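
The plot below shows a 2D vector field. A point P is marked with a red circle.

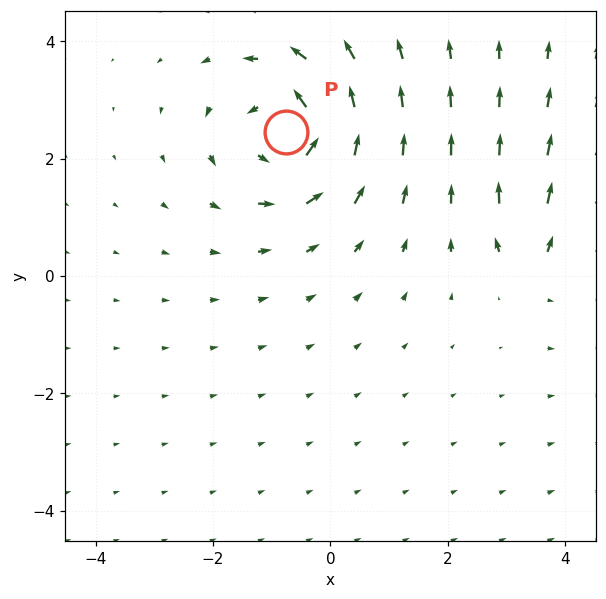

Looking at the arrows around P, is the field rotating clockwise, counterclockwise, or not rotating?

counterclockwise

Near P at (-0.8, 2.4) the arrows circulate counterclockwise. The curl (z-component) there is about +6; positive curl means counterclockwise rotation.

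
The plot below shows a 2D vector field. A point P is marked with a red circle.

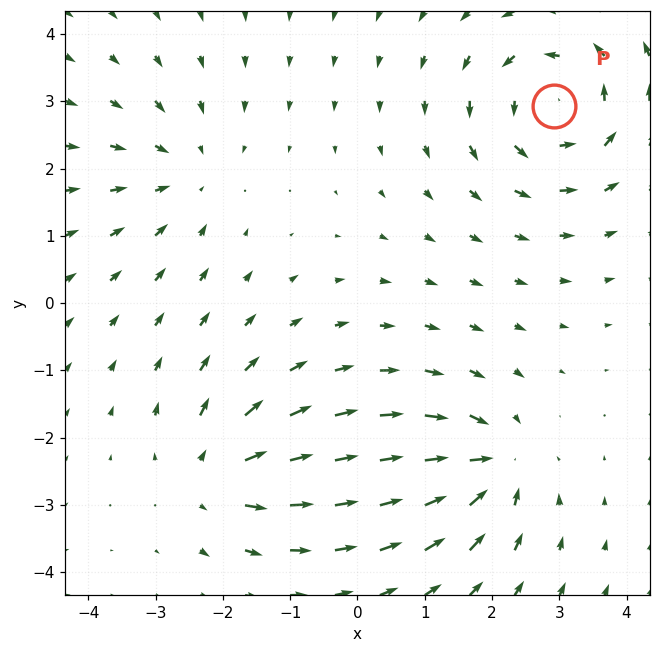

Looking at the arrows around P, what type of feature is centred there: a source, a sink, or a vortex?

vortex

At P (2.9, 2.9) the arrows circulate counterclockwise. Divergence ≈0, curl about +4 — near-zero divergence with nonzero curl is a vortex.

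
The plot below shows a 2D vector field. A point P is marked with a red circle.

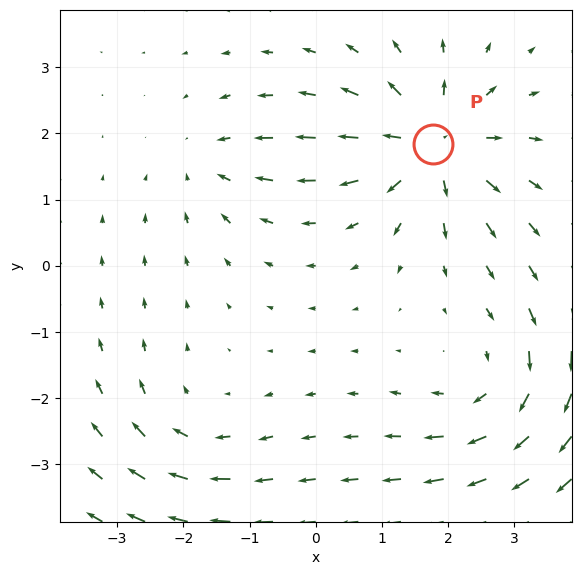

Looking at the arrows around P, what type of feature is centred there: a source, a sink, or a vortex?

At P (1.8, 1.8) the arrows spread outward. Divergence about +6, curl ≈0 — positive divergence with near-zero curl is a source.

source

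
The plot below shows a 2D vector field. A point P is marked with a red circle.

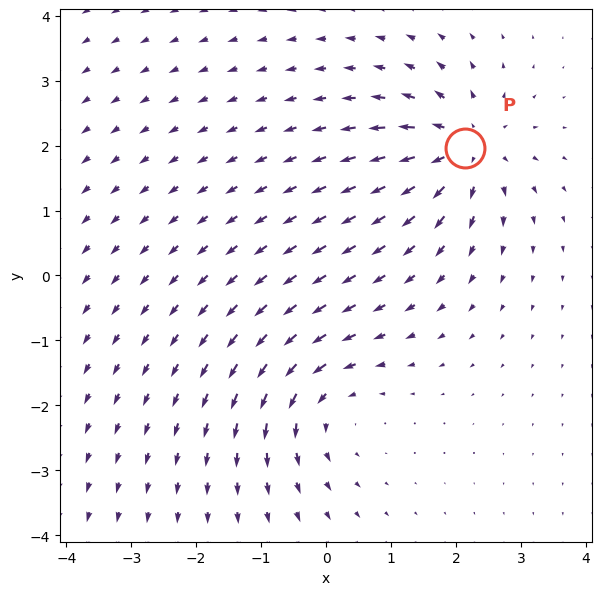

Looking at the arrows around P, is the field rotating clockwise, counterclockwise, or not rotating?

not rotating

Near P at (2.1, 2.0) the arrows show no circulation. The curl there is ≈0.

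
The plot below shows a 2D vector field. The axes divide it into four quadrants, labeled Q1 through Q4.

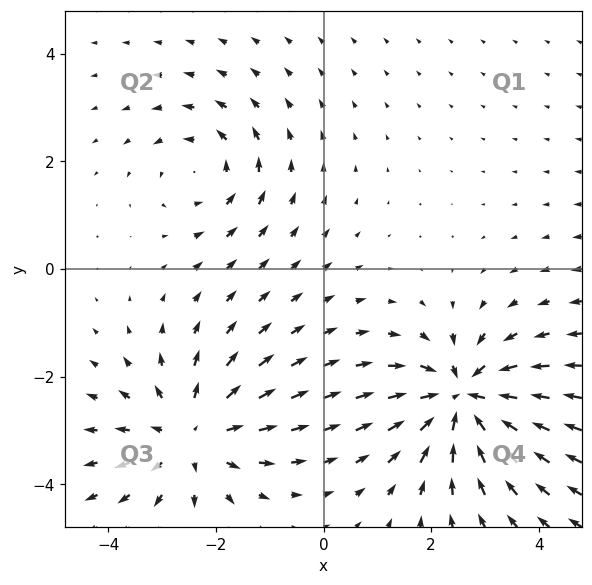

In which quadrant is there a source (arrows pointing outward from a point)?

Q3

The source sits at approximately (-2.4, -3.1), which lies in quadrant Q3. The divergence there is about +4, positive as expected for a source.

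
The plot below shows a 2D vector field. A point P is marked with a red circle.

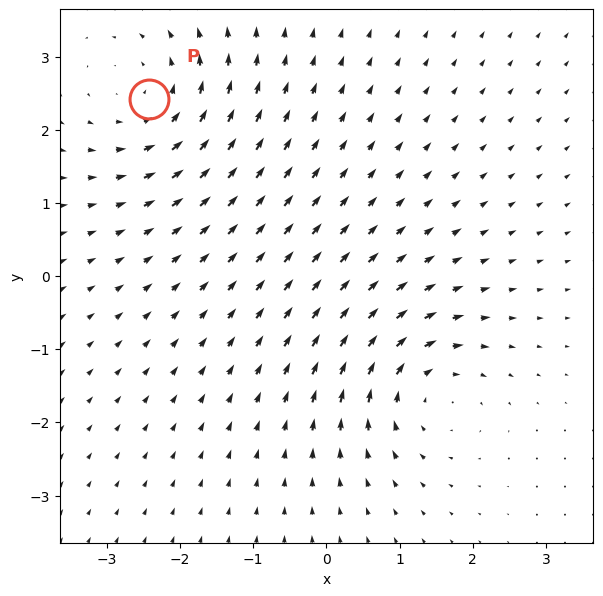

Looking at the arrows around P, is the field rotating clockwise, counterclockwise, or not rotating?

Near P at (-2.4, 2.4) the arrows circulate counterclockwise. The curl (z-component) there is about +4; positive curl means counterclockwise rotation.

counterclockwise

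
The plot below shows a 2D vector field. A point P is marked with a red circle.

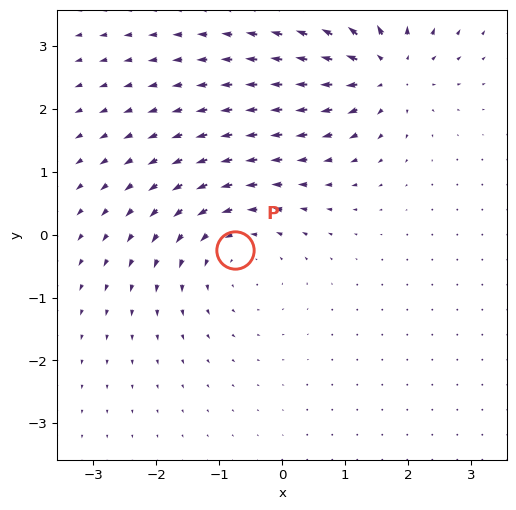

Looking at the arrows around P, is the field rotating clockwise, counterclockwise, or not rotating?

Near P at (-0.7, -0.3) the arrows circulate counterclockwise. The curl (z-component) there is about +3; positive curl means counterclockwise rotation.

counterclockwise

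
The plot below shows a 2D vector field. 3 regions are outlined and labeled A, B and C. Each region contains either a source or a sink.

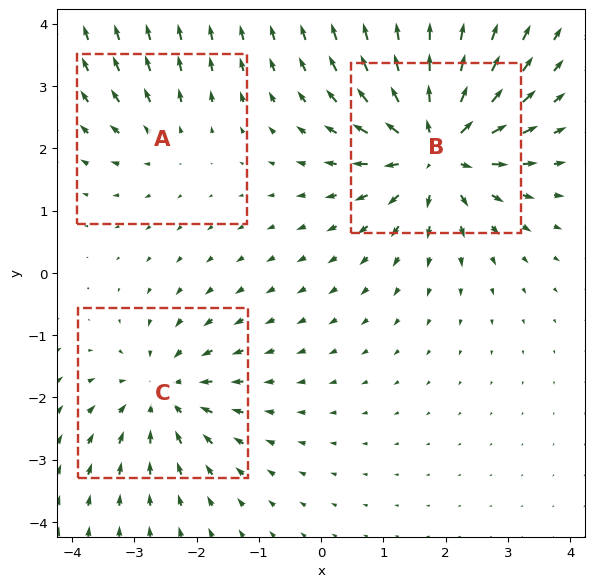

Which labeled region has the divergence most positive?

Divergence at each region's feature centre — A: about +2, B: about +6, C: about -3. Region B is most positive.

B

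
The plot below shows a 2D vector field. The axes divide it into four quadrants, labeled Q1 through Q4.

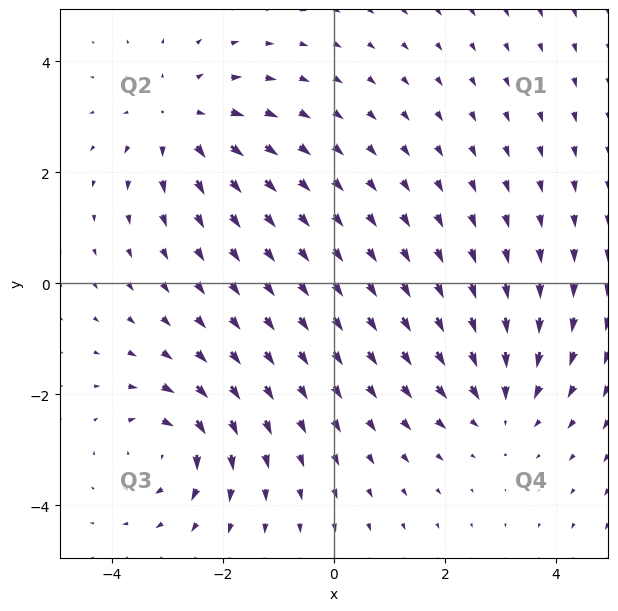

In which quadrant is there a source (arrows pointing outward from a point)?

The source sits at approximately (-2.8, 3.0), which lies in quadrant Q2. The divergence there is about +3, positive as expected for a source.

Q2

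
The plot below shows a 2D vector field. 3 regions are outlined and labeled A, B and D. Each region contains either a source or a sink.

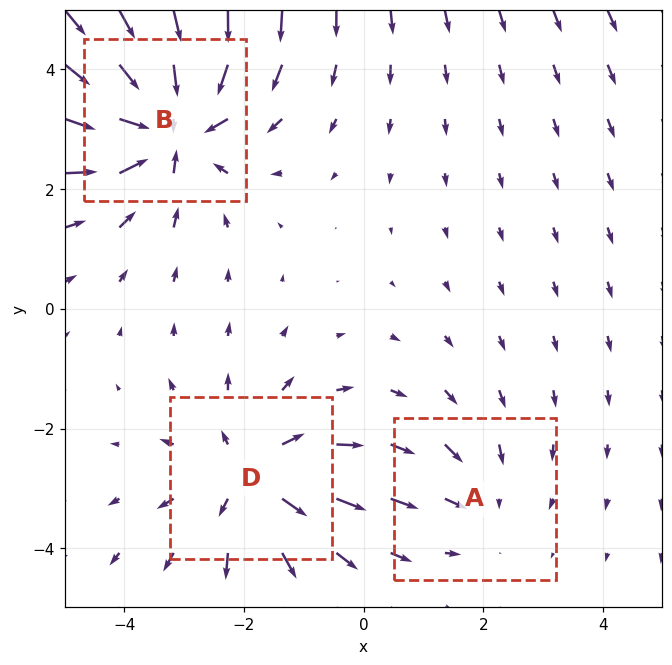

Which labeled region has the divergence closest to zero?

Divergence at each region's feature centre — A: about -2, B: about -5, D: about +3. Region A is closest to zero.

A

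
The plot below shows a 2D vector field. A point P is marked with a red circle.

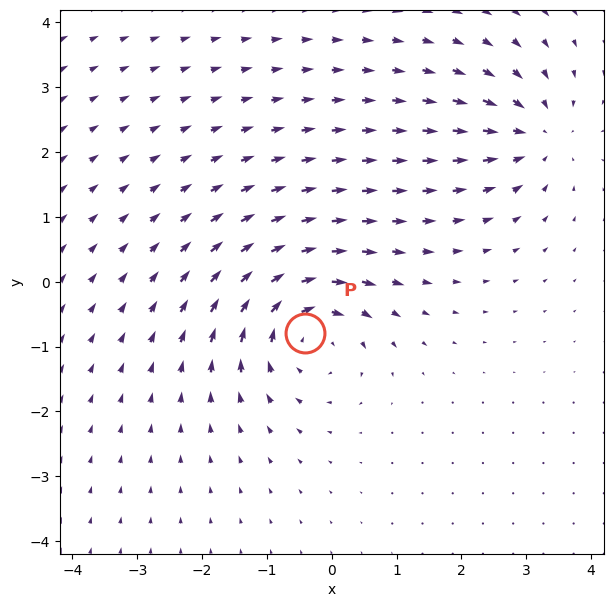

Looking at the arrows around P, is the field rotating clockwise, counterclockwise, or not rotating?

clockwise

Near P at (-0.4, -0.8) the arrows circulate clockwise. The curl (z-component) there is about -5; negative curl means clockwise rotation.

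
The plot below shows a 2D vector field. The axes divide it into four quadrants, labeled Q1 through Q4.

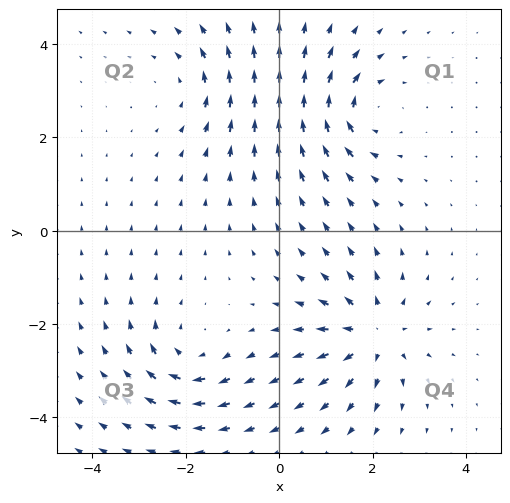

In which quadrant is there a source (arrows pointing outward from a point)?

The source sits at approximately (2.0, -2.2), which lies in quadrant Q4. The divergence there is about +5, positive as expected for a source.

Q4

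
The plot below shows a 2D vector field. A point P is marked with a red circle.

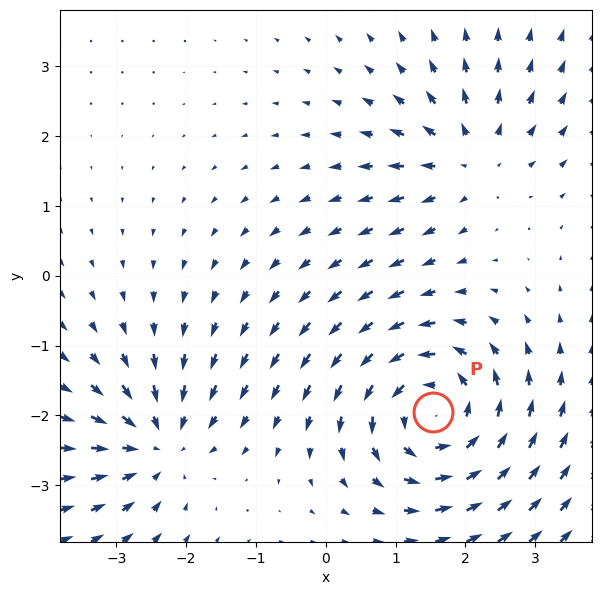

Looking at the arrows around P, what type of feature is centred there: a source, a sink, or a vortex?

vortex

At P (1.5, -2.0) the arrows circulate counterclockwise. Divergence ≈0, curl about +5 — near-zero divergence with nonzero curl is a vortex.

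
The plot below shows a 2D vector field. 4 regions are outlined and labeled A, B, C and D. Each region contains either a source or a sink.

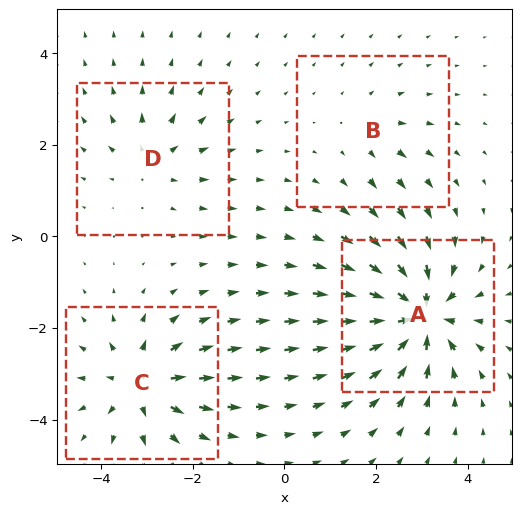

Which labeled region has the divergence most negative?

Divergence at each region's feature centre — A: about -9, B: about +2, C: about +6, D: about +4. Region A is most negative.

A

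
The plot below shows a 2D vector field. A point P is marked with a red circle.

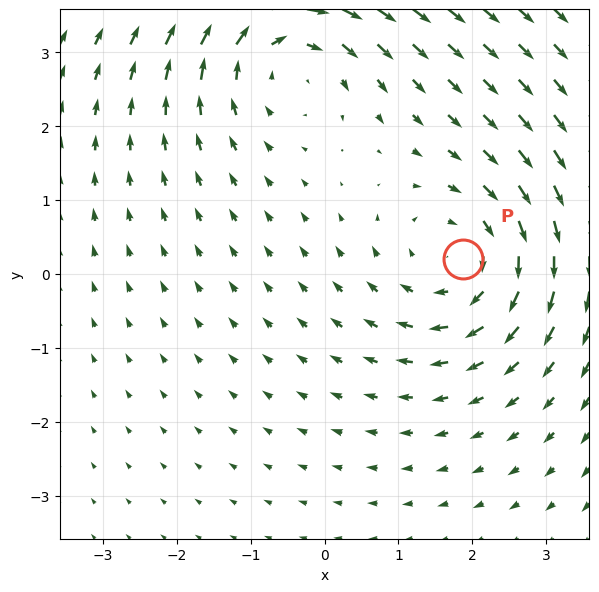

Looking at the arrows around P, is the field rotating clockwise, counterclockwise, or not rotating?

clockwise

Near P at (1.9, 0.2) the arrows circulate clockwise. The curl (z-component) there is about -3; negative curl means clockwise rotation.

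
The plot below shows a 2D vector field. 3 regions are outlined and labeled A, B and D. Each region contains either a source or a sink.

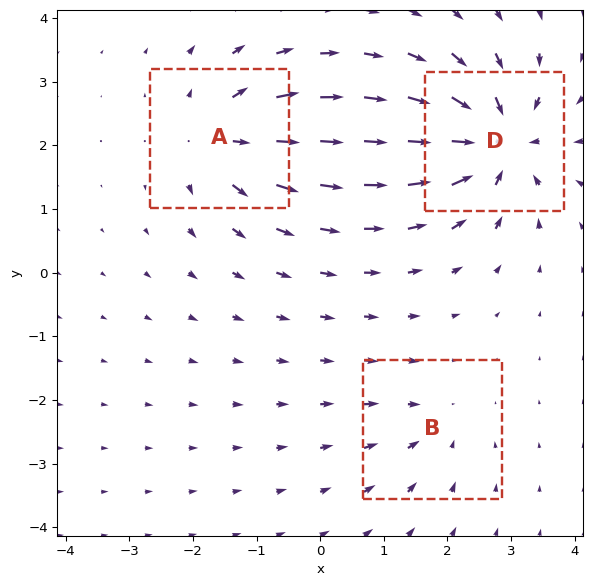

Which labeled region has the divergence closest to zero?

Divergence at each region's feature centre — A: about +4, B: about -2, D: about -6. Region B is closest to zero.

B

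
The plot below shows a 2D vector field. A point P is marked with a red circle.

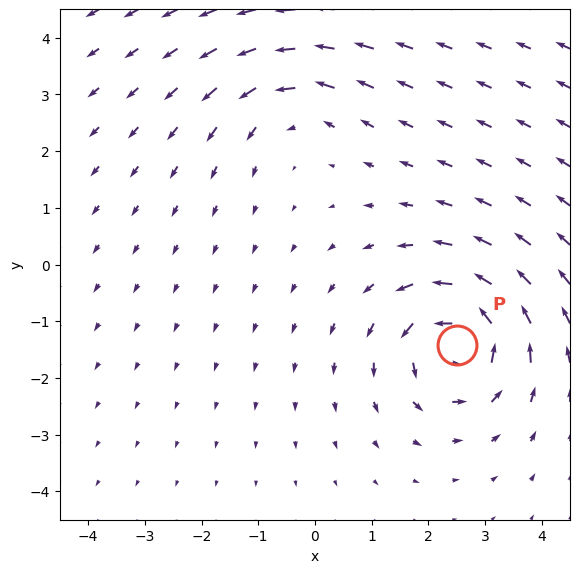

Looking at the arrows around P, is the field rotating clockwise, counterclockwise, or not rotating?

Near P at (2.5, -1.4) the arrows circulate counterclockwise. The curl (z-component) there is about +5; positive curl means counterclockwise rotation.

counterclockwise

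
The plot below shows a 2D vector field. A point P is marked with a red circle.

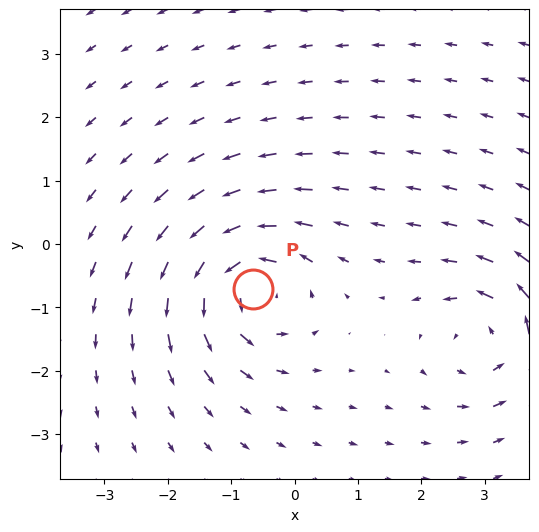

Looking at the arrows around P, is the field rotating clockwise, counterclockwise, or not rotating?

counterclockwise

Near P at (-0.7, -0.7) the arrows circulate counterclockwise. The curl (z-component) there is about +6; positive curl means counterclockwise rotation.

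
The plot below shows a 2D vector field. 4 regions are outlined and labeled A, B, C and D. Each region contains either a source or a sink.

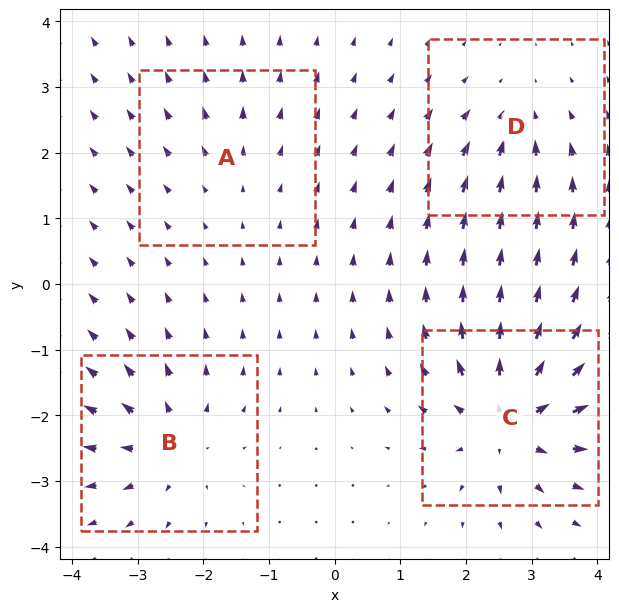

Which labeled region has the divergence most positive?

C

Divergence at each region's feature centre — A: about +2, B: about +5, C: about +8, D: about -4. Region C is most positive.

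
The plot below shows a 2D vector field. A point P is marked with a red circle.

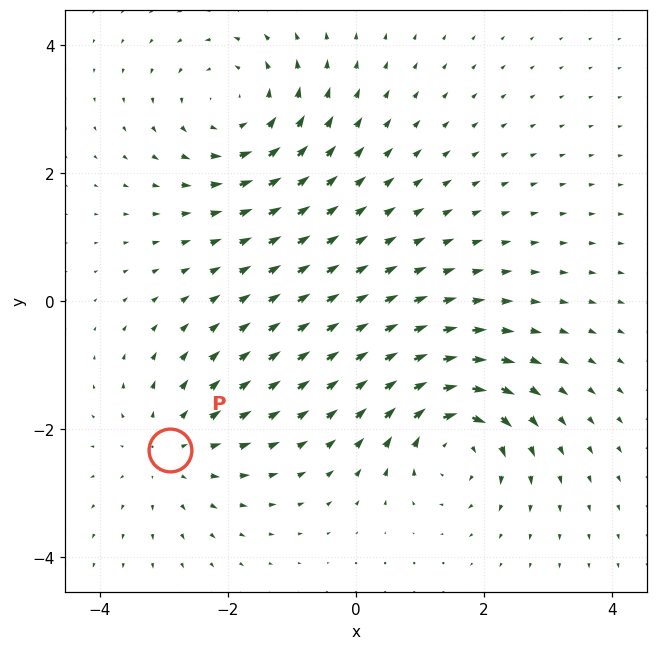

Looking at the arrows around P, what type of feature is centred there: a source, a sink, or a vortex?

source

At P (-2.9, -2.3) the arrows spread outward. Divergence about +3, curl ≈0 — positive divergence with near-zero curl is a source.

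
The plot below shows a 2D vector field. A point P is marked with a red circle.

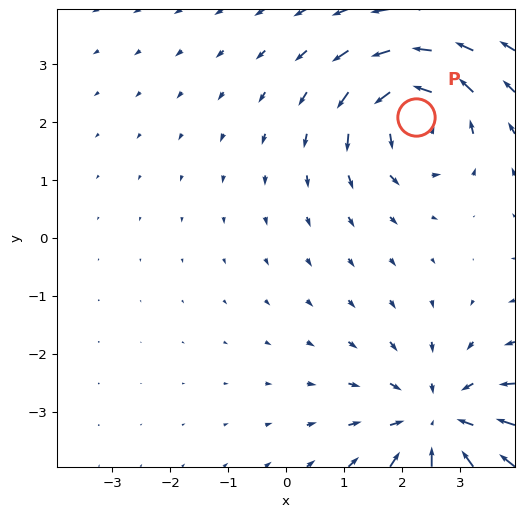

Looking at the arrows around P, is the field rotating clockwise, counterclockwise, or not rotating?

Near P at (2.2, 2.1) the arrows circulate counterclockwise. The curl (z-component) there is about +6; positive curl means counterclockwise rotation.

counterclockwise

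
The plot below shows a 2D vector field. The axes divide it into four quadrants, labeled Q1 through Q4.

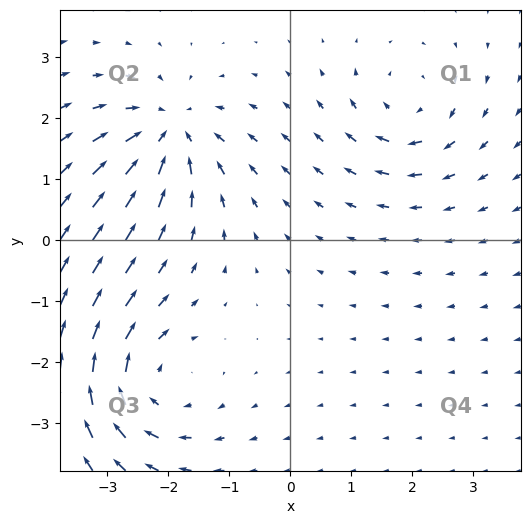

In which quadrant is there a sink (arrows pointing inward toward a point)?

The sink sits at approximately (-2.0, 1.8), which lies in quadrant Q2. The divergence there is about -5, negative as expected for a sink.

Q2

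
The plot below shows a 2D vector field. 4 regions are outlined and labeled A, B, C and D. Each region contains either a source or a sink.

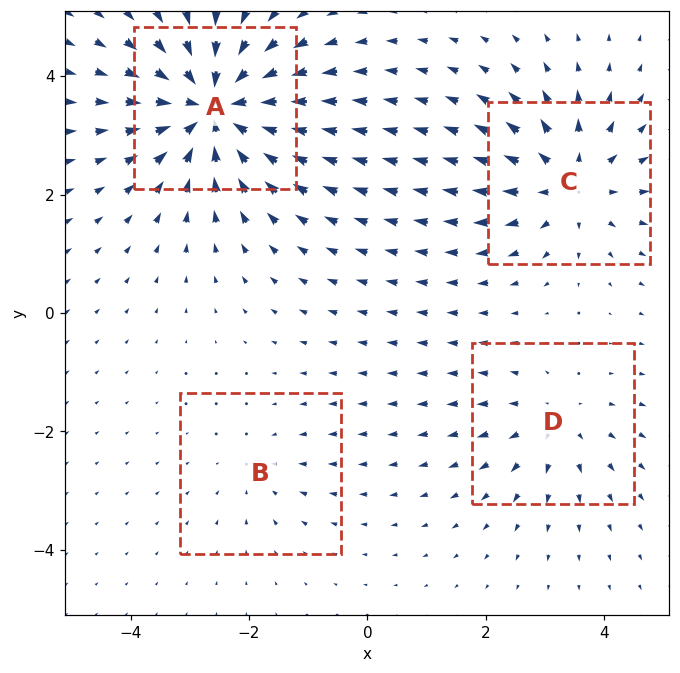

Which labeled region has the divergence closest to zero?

Divergence at each region's feature centre — A: about -8, B: about -2, C: about +5, D: about +3. Region B is closest to zero.

B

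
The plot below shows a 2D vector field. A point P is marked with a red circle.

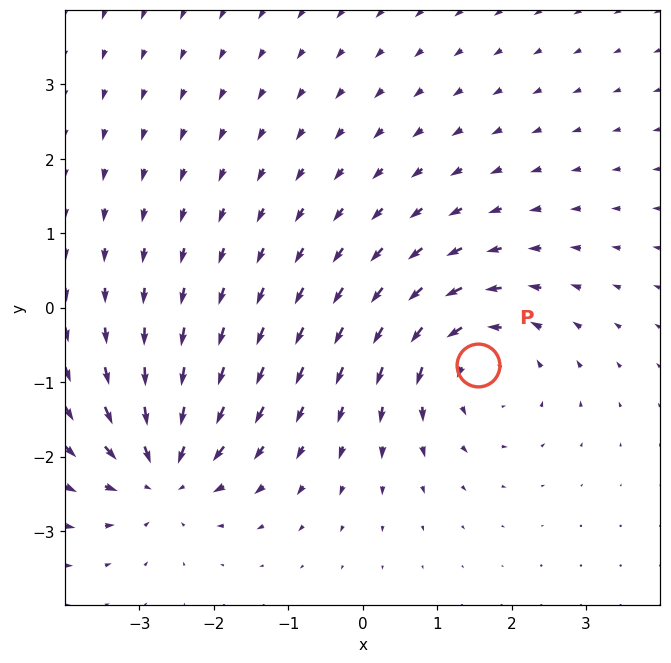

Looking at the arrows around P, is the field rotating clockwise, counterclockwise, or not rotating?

Near P at (1.5, -0.8) the arrows circulate counterclockwise. The curl (z-component) there is about +4; positive curl means counterclockwise rotation.

counterclockwise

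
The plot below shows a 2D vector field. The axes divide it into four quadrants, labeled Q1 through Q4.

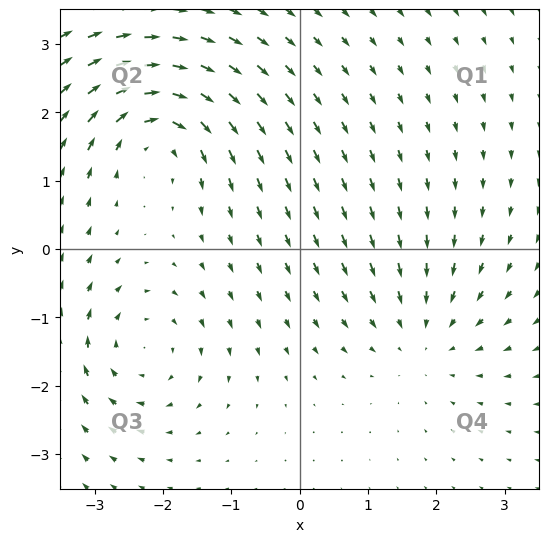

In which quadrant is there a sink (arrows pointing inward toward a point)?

Q4

The sink sits at approximately (1.8, -1.3), which lies in quadrant Q4. The divergence there is about -3, negative as expected for a sink.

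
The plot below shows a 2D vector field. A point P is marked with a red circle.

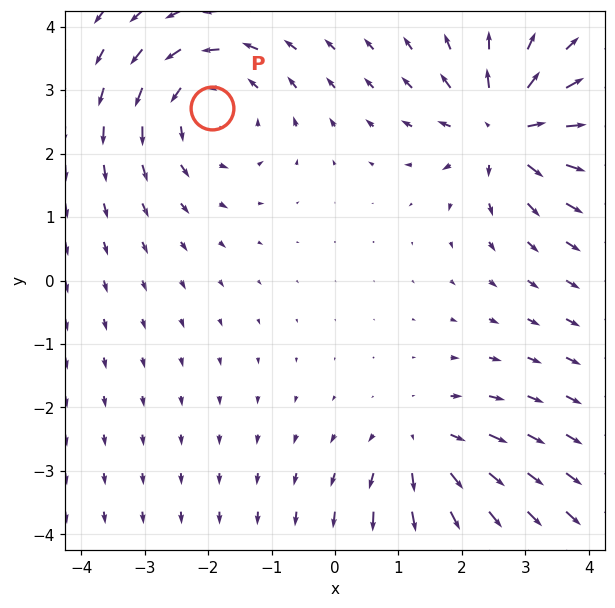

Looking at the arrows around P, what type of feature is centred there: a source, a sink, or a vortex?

At P (-1.9, 2.7) the arrows circulate counterclockwise. Divergence ≈0, curl about +4 — near-zero divergence with nonzero curl is a vortex.

vortex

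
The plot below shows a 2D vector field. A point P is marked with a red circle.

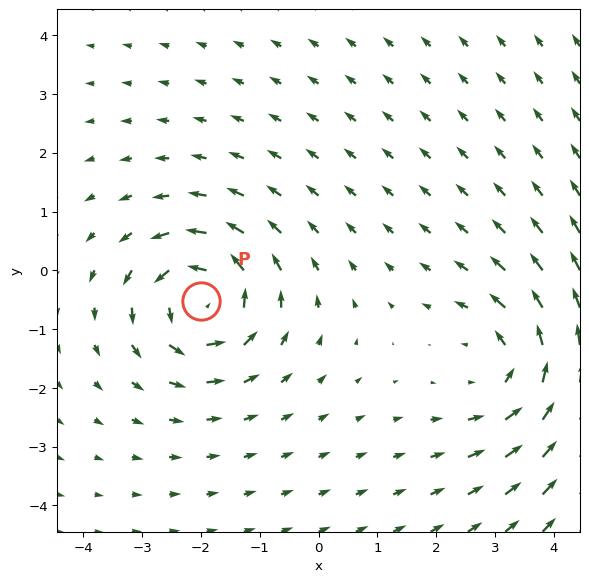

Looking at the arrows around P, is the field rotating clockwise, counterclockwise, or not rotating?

counterclockwise

Near P at (-2.0, -0.5) the arrows circulate counterclockwise. The curl (z-component) there is about +6; positive curl means counterclockwise rotation.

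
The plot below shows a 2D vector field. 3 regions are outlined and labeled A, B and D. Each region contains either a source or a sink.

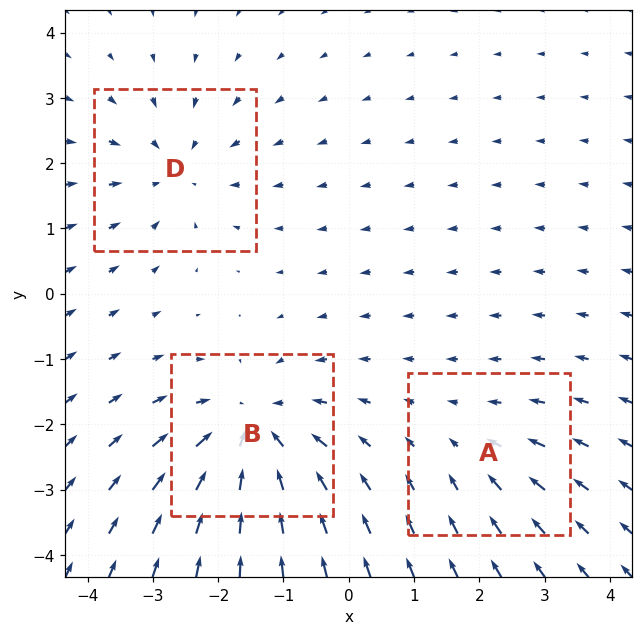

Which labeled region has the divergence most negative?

Divergence at each region's feature centre — A: about -2, B: about -5, D: about -3. Region B is most negative.

B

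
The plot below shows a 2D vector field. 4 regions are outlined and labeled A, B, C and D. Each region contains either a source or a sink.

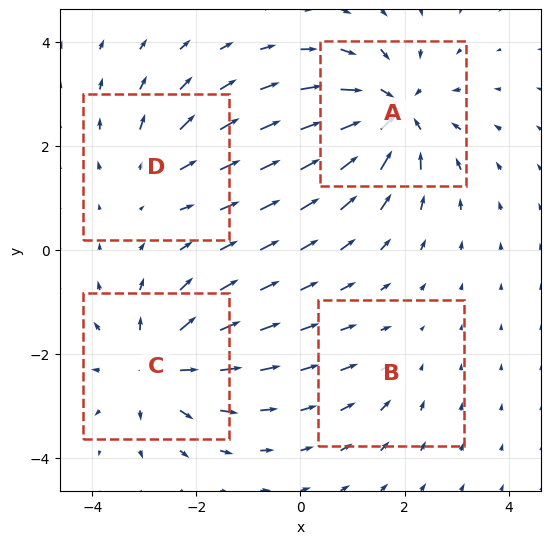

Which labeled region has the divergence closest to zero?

Divergence at each region's feature centre — A: about -7, B: about -2, C: about +5, D: about +3. Region B is closest to zero.

B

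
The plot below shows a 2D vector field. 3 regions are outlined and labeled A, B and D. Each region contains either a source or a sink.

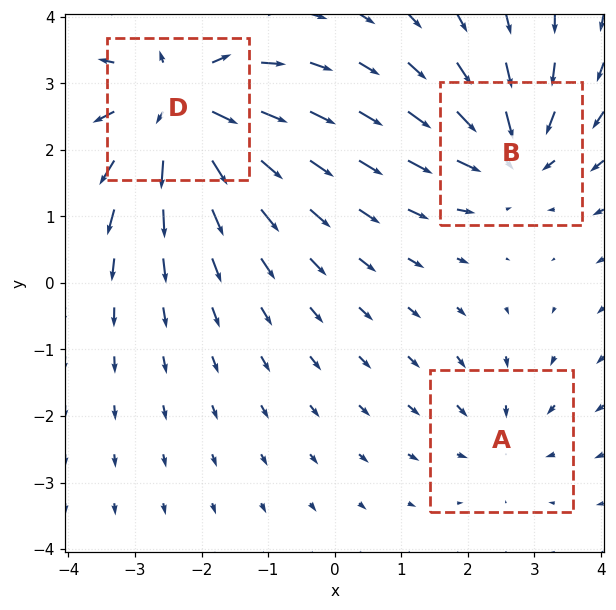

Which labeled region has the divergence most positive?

Divergence at each region's feature centre — A: about -2, B: about -4, D: about +5. Region D is most positive.

D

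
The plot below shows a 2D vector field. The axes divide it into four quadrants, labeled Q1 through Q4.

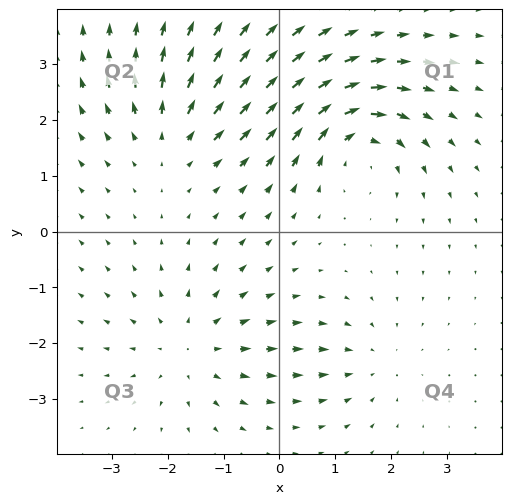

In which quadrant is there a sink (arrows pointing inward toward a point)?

Q4

The sink sits at approximately (1.7, -2.3), which lies in quadrant Q4. The divergence there is about -2, negative as expected for a sink.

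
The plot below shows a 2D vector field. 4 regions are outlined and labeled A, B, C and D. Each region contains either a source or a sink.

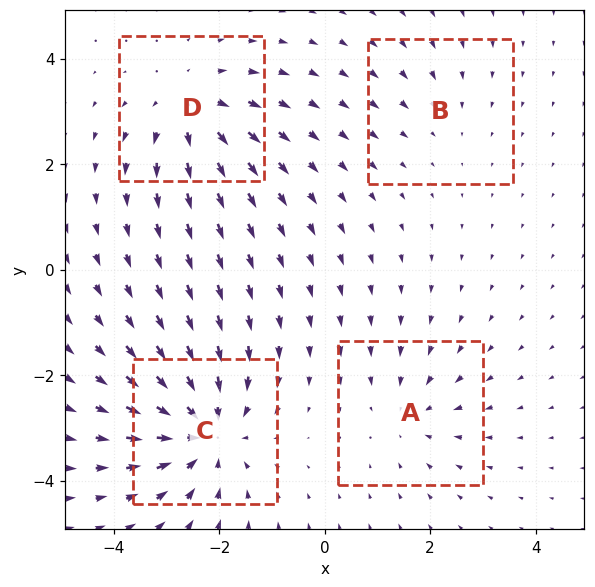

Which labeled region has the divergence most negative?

C

Divergence at each region's feature centre — A: about -3, B: about -2, C: about -6, D: about +5. Region C is most negative.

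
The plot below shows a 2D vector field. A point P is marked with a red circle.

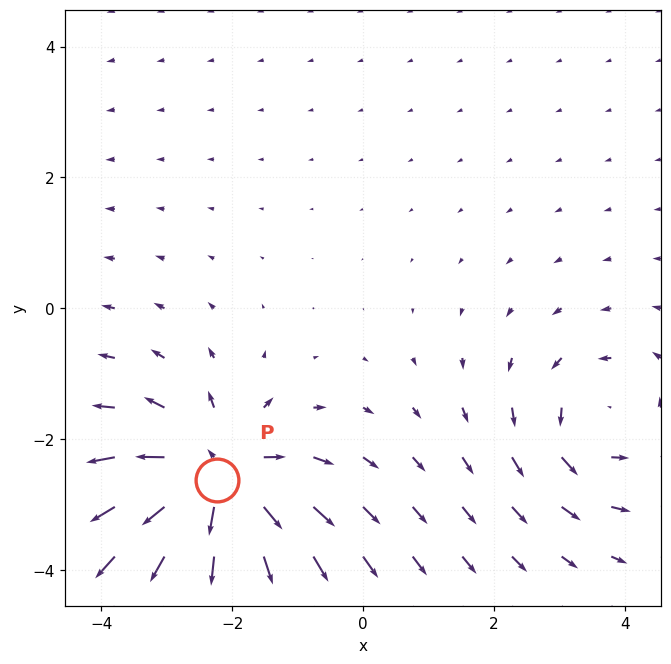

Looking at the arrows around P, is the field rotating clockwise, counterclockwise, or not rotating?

Near P at (-2.2, -2.6) the arrows show no circulation. The curl there is ≈0.

not rotating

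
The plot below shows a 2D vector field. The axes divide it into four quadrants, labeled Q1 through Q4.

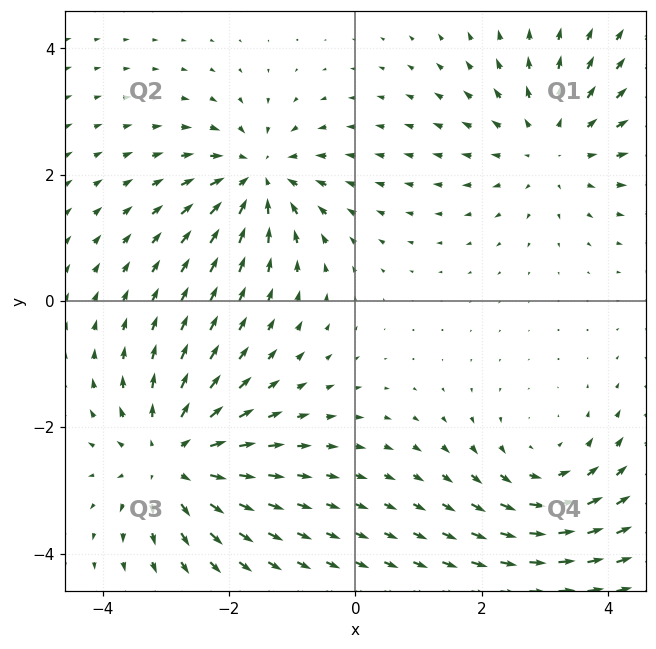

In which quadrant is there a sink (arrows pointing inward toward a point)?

The sink sits at approximately (-1.5, 2.0), which lies in quadrant Q2. The divergence there is about -5, negative as expected for a sink.

Q2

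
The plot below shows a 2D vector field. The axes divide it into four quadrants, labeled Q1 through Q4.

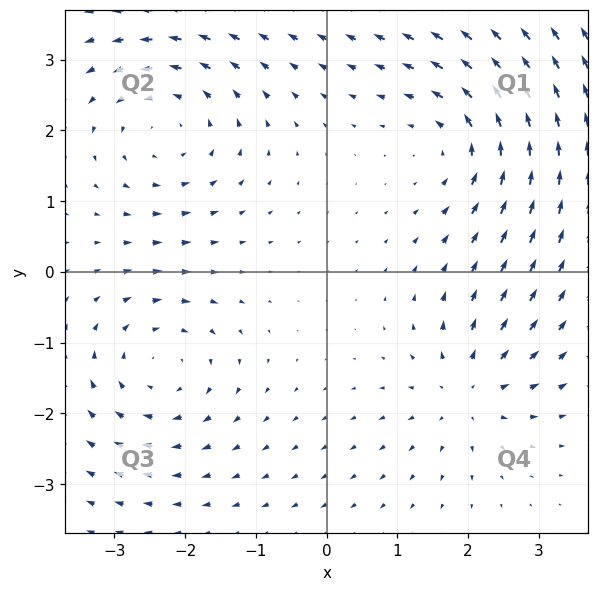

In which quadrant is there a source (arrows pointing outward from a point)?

The source sits at approximately (2.0, -1.7), which lies in quadrant Q4. The divergence there is about +4, positive as expected for a source.

Q4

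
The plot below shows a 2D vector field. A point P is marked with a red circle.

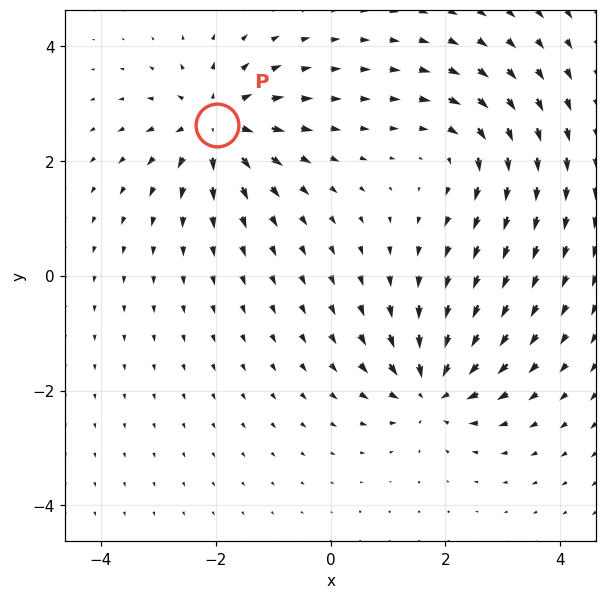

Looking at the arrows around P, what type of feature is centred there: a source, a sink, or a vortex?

At P (-2.0, 2.6) the arrows spread outward. Divergence about +6, curl ≈0 — positive divergence with near-zero curl is a source.

source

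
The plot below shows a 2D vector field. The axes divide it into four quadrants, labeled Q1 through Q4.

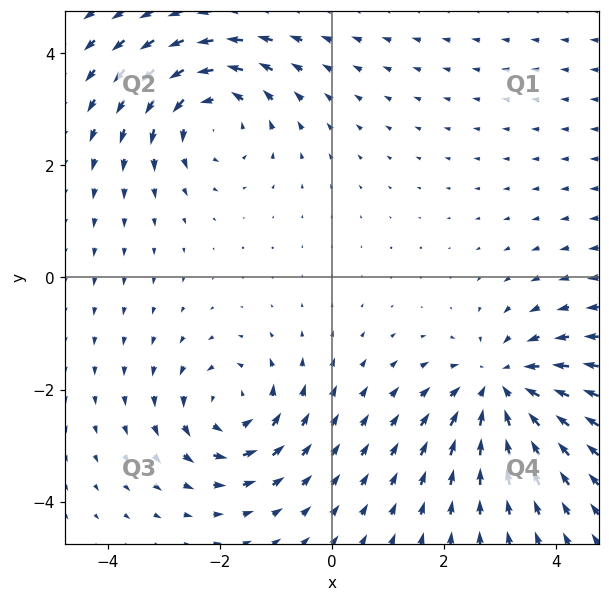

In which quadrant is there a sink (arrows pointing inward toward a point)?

Q4

The sink sits at approximately (3.0, -2.0), which lies in quadrant Q4. The divergence there is about -4, negative as expected for a sink.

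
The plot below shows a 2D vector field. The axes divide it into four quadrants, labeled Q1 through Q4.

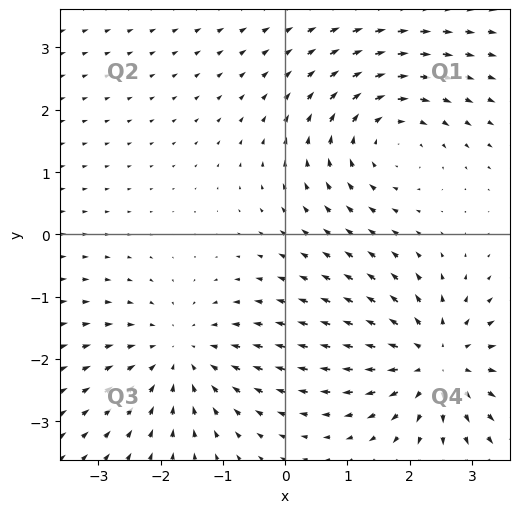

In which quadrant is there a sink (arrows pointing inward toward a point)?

The sink sits at approximately (-1.7, -1.9), which lies in quadrant Q3. The divergence there is about -3, negative as expected for a sink.

Q3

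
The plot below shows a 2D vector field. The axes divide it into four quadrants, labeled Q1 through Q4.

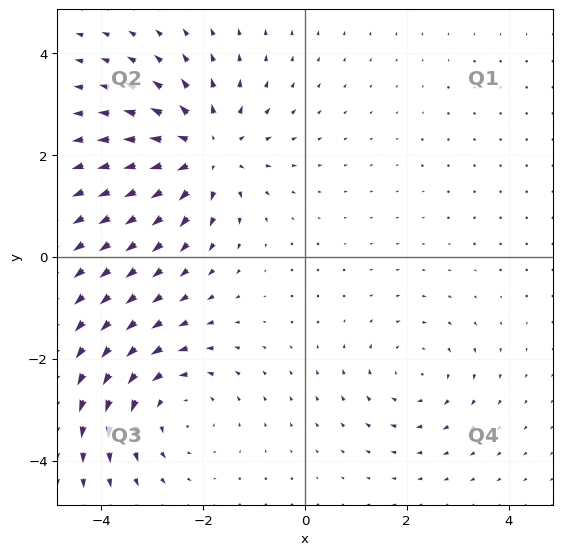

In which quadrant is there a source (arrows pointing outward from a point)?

The source sits at approximately (-1.9, 2.1), which lies in quadrant Q2. The divergence there is about +5, positive as expected for a source.

Q2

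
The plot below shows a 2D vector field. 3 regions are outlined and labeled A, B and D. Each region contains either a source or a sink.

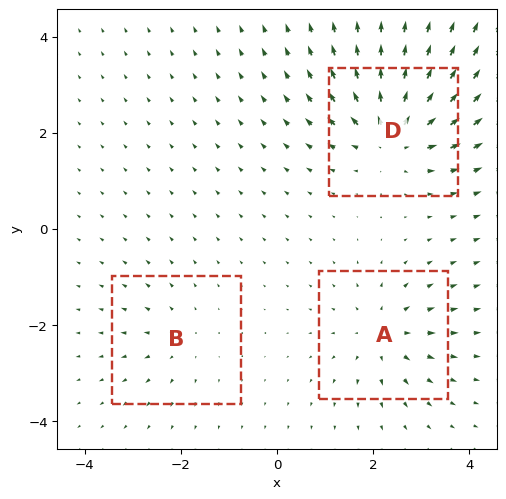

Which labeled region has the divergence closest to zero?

Divergence at each region's feature centre — A: about +4, B: about +2, D: about +6. Region B is closest to zero.

B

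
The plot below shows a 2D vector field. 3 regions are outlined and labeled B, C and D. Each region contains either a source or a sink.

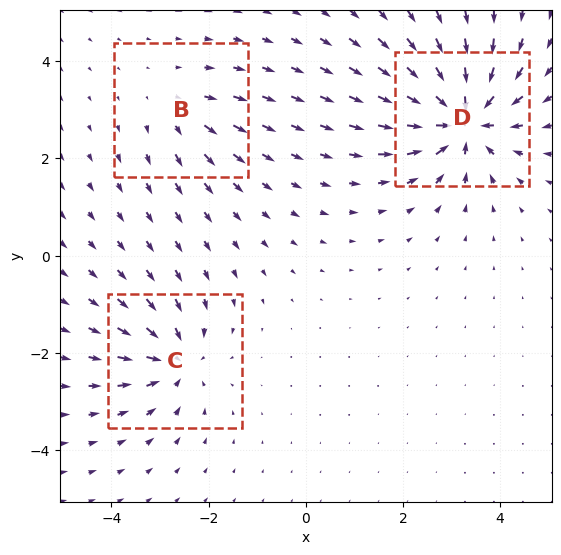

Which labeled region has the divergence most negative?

Divergence at each region's feature centre — B: about +2, C: about -4, D: about -6. Region D is most negative.

D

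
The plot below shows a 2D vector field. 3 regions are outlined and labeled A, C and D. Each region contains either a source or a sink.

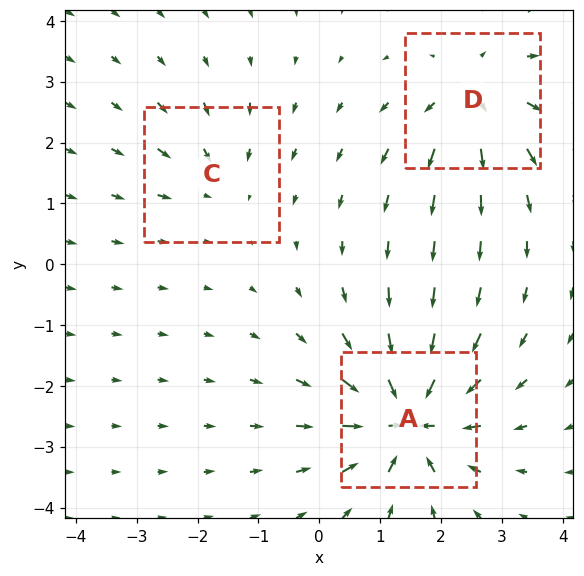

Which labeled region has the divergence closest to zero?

Divergence at each region's feature centre — A: about -6, C: about -2, D: about +4. Region C is closest to zero.

C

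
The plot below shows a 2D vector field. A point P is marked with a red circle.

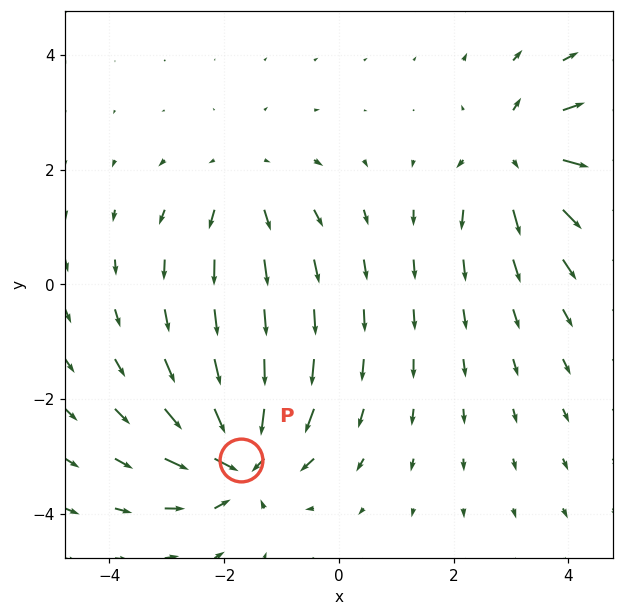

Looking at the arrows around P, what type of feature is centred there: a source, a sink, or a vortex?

At P (-1.7, -3.1) the arrows converge inward. Divergence about -6, curl ≈0 — negative divergence with near-zero curl is a sink.

sink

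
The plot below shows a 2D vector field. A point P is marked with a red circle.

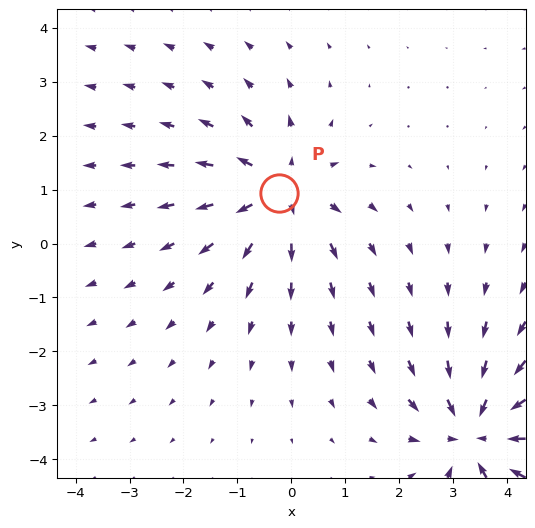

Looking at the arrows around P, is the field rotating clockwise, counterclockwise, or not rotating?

not rotating

Near P at (-0.2, 0.9) the arrows show no circulation. The curl there is ≈0.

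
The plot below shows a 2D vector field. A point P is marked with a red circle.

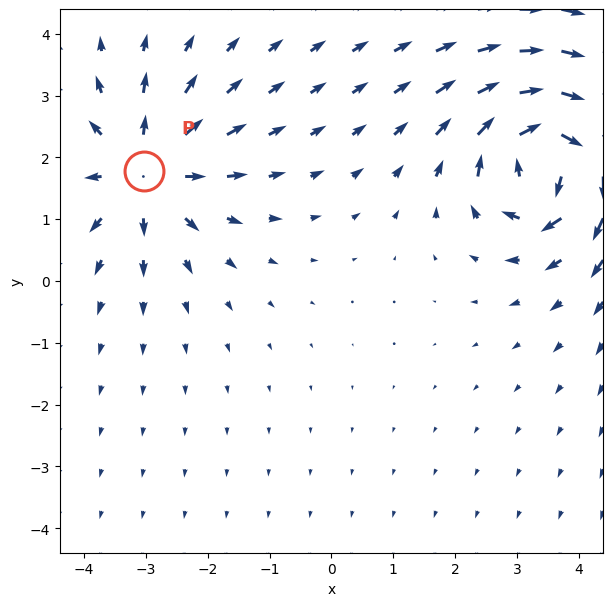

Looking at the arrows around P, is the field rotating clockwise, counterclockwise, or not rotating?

not rotating

Near P at (-3.0, 1.8) the arrows show no circulation. The curl there is ≈0.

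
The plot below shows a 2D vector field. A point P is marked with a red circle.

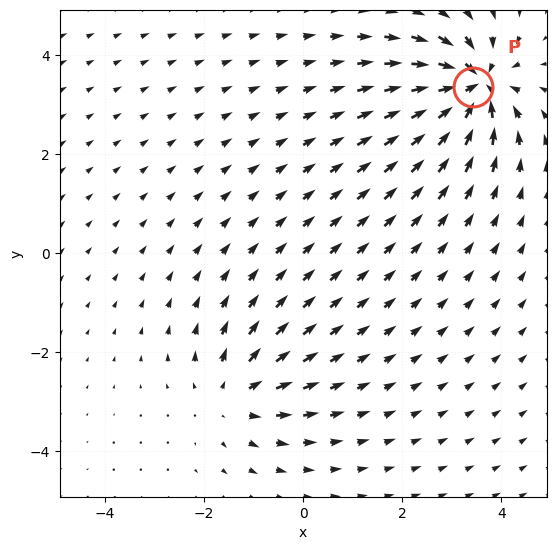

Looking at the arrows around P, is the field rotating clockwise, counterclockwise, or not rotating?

Near P at (3.4, 3.4) the arrows show no circulation. The curl there is ≈0.

not rotating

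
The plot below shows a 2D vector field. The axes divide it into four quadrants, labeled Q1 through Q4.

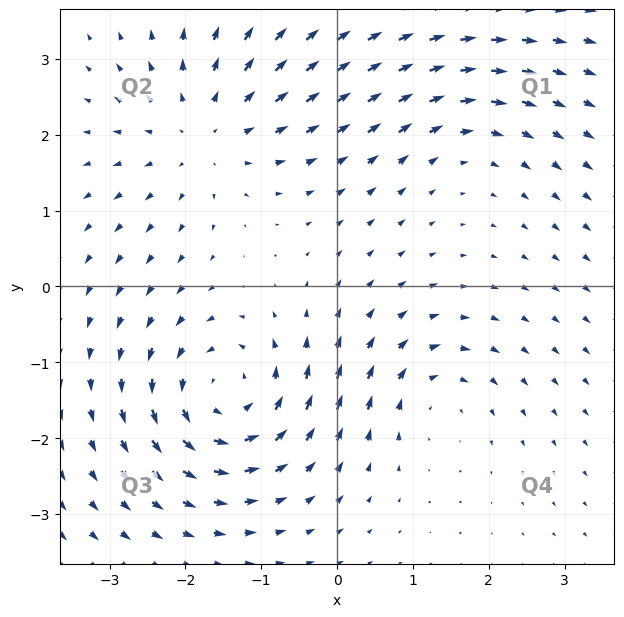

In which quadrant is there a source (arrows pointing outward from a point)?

Q2

The source sits at approximately (-1.7, 2.0), which lies in quadrant Q2. The divergence there is about +4, positive as expected for a source.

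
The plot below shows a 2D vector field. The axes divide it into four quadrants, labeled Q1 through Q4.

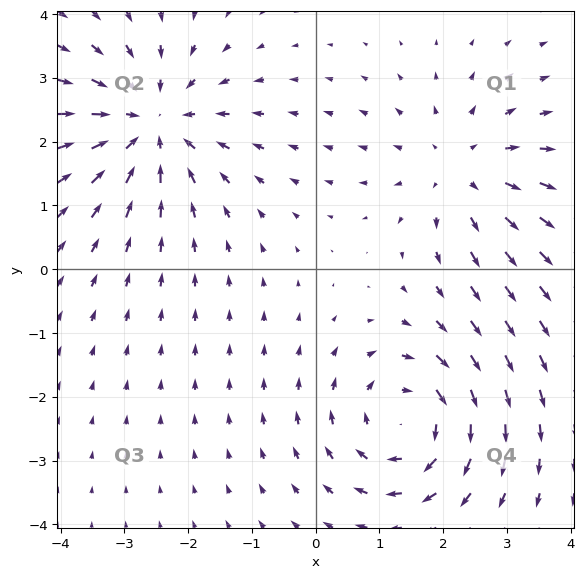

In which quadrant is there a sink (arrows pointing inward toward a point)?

The sink sits at approximately (-2.6, 2.3), which lies in quadrant Q2. The divergence there is about -4, negative as expected for a sink.

Q2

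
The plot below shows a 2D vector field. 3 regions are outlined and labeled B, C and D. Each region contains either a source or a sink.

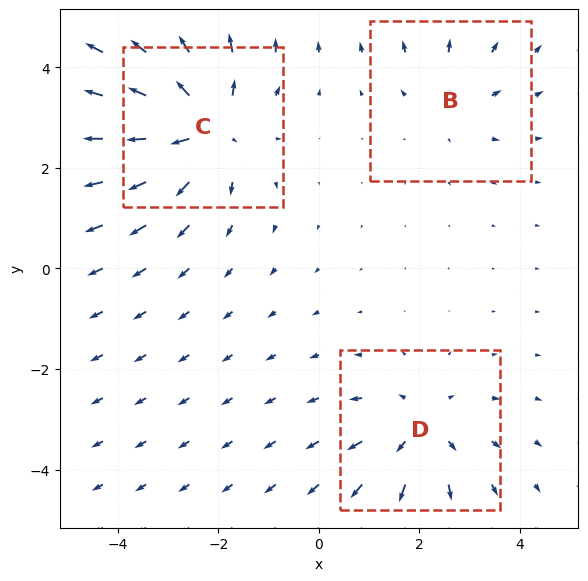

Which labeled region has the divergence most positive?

C

Divergence at each region's feature centre — B: about +2, C: about +4, D: about +3. Region C is most positive.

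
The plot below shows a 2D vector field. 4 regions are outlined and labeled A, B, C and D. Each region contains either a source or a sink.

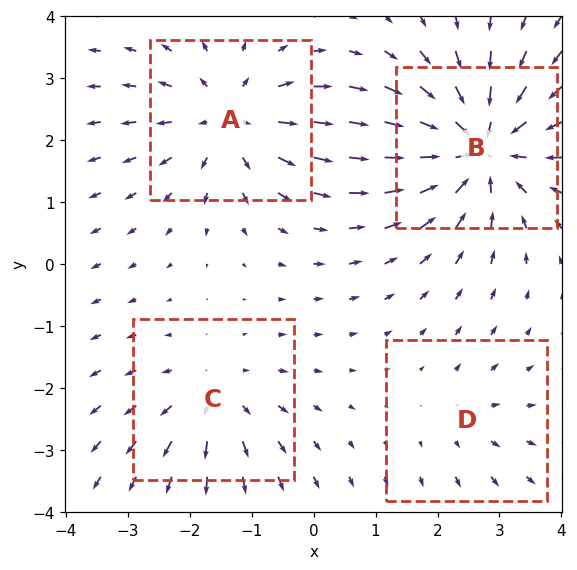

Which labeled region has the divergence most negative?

Divergence at each region's feature centre — A: about +5, B: about -6, C: about +3, D: about +2. Region B is most negative.

B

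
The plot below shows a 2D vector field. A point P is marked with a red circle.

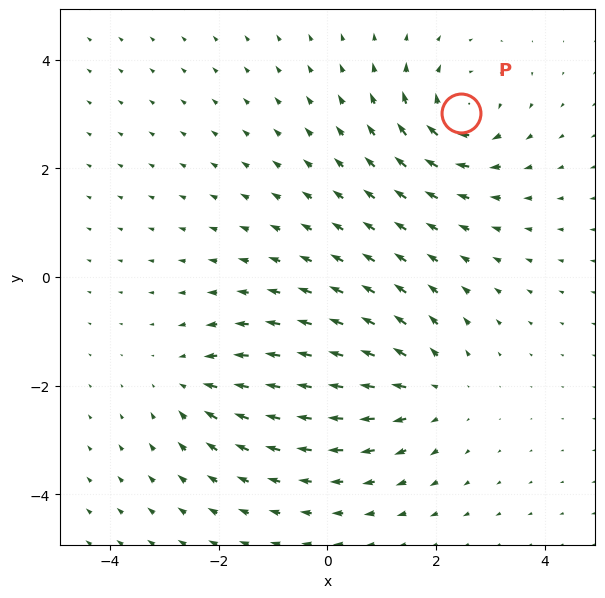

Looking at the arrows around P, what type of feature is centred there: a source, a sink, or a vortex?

At P (2.5, 3.0) the arrows circulate clockwise. Divergence ≈0, curl about -6 — near-zero divergence with nonzero curl is a vortex.

vortex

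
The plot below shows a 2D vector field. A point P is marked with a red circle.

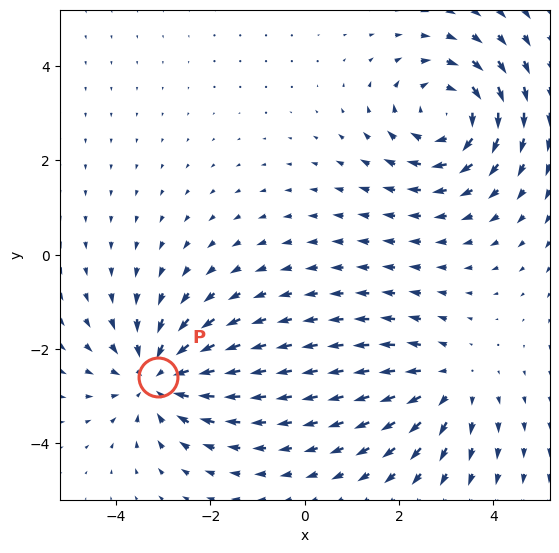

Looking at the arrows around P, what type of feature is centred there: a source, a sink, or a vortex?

At P (-3.1, -2.6) the arrows converge inward. Divergence about -4, curl ≈0 — negative divergence with near-zero curl is a sink.

sink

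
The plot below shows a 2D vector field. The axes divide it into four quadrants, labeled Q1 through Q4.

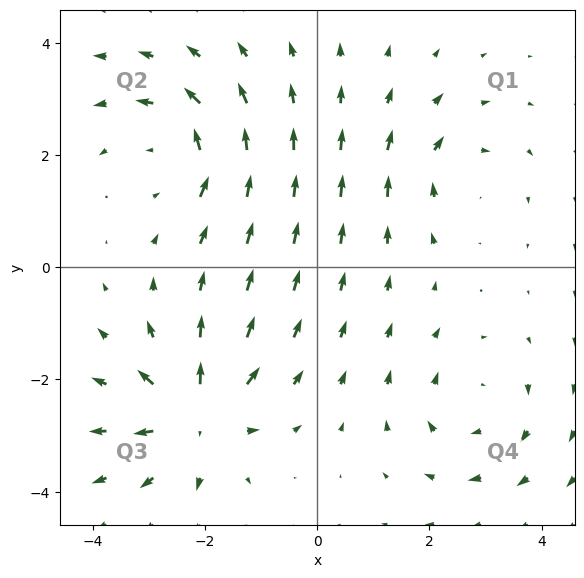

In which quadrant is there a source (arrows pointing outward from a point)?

Q3

The source sits at approximately (-2.2, -2.6), which lies in quadrant Q3. The divergence there is about +7, positive as expected for a source.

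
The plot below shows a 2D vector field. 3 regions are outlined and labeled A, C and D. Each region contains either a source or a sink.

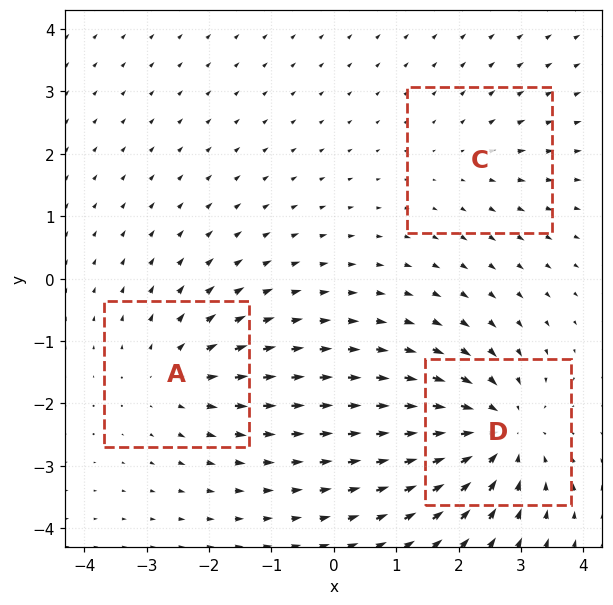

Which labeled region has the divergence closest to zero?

C

Divergence at each region's feature centre — A: about +3, C: about +2, D: about -5. Region C is closest to zero.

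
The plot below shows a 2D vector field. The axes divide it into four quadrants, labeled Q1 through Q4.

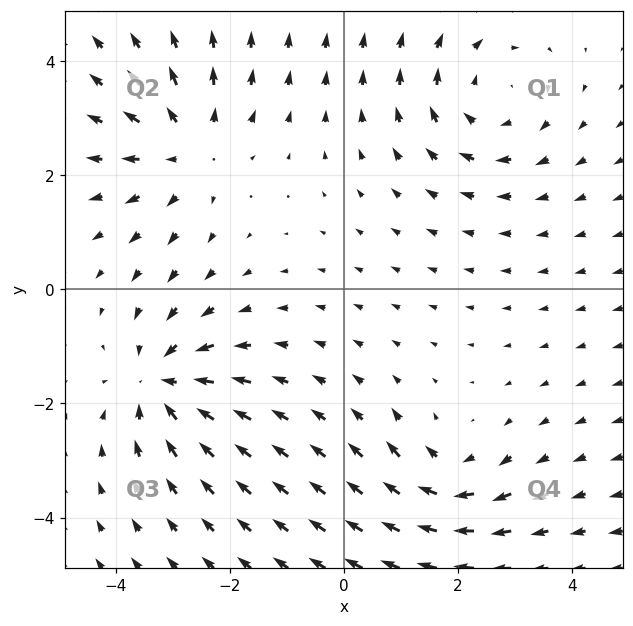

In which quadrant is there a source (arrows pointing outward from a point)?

The source sits at approximately (-2.7, 2.4), which lies in quadrant Q2. The divergence there is about +4, positive as expected for a source.

Q2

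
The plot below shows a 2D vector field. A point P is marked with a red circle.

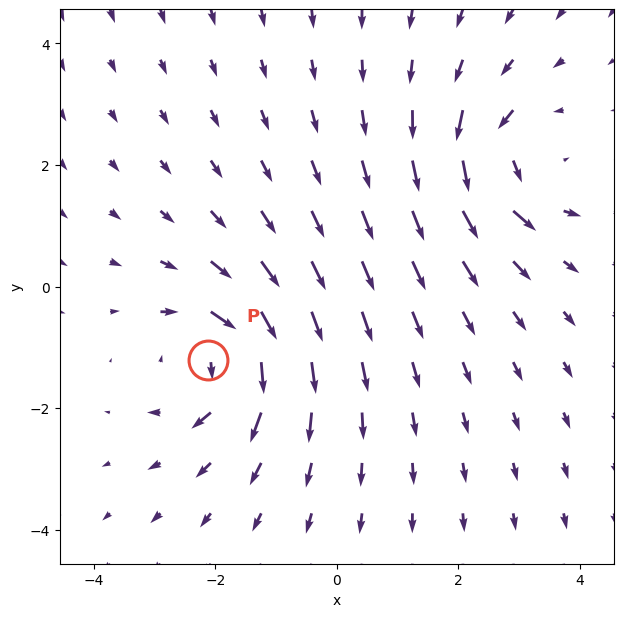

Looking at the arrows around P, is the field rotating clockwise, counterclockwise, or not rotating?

clockwise

Near P at (-2.1, -1.2) the arrows circulate clockwise. The curl (z-component) there is about -6; negative curl means clockwise rotation.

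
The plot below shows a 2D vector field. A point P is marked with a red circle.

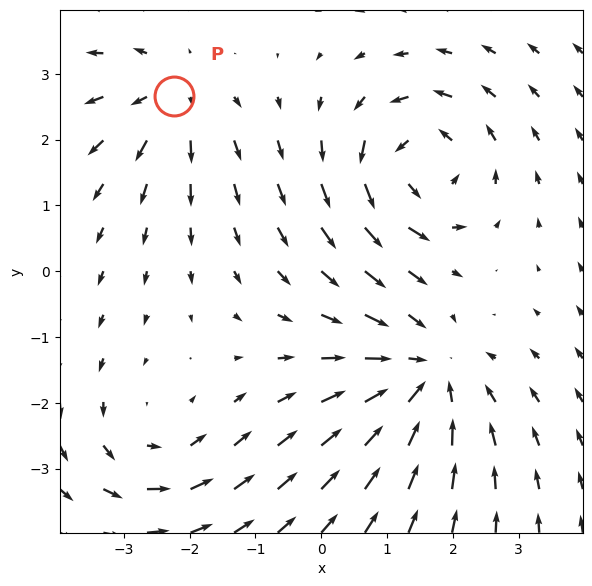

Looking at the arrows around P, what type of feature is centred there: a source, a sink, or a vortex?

At P (-2.2, 2.7) the arrows spread outward. Divergence about +4, curl ≈0 — positive divergence with near-zero curl is a source.

source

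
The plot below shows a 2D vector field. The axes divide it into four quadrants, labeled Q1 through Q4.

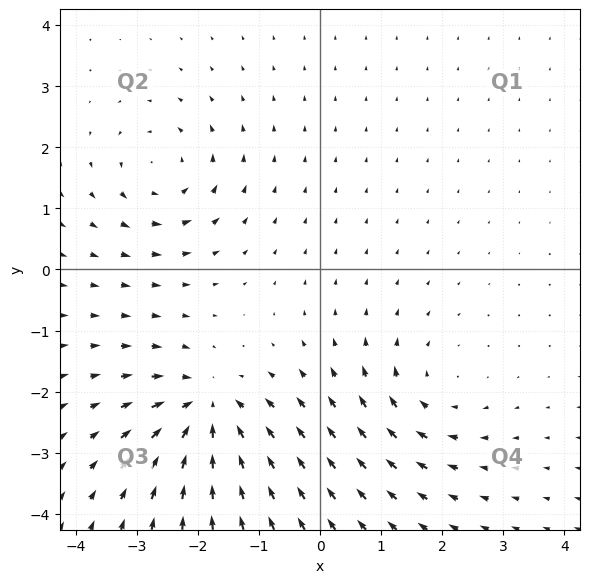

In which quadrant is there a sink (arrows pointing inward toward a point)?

Q3

The sink sits at approximately (-1.8, -2.3), which lies in quadrant Q3. The divergence there is about -4, negative as expected for a sink.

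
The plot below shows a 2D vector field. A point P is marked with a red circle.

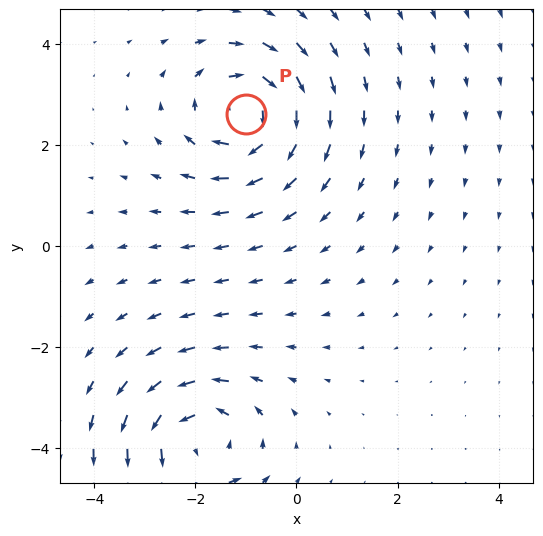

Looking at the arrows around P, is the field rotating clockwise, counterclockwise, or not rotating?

Near P at (-1.0, 2.6) the arrows circulate clockwise. The curl (z-component) there is about -5; negative curl means clockwise rotation.

clockwise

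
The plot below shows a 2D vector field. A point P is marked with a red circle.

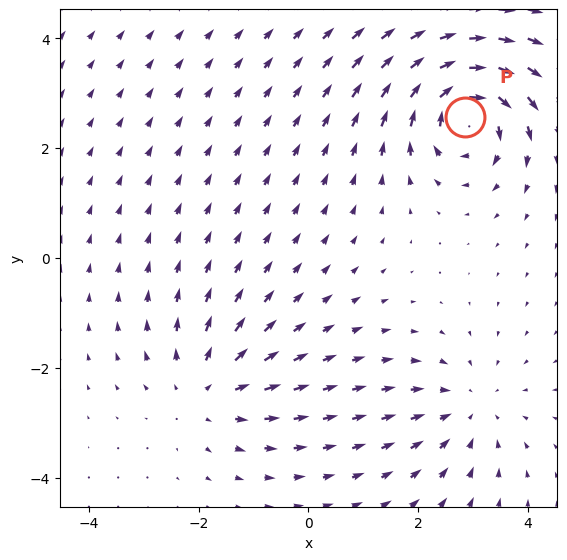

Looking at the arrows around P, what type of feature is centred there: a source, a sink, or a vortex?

At P (2.9, 2.6) the arrows circulate clockwise. Divergence ≈0, curl about -6 — near-zero divergence with nonzero curl is a vortex.

vortex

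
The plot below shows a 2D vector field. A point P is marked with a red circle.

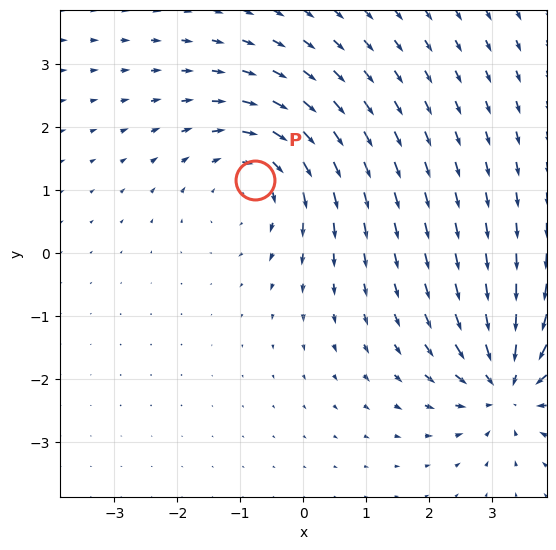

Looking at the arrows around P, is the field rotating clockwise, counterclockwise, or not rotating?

clockwise

Near P at (-0.8, 1.2) the arrows circulate clockwise. The curl (z-component) there is about -2; negative curl means clockwise rotation.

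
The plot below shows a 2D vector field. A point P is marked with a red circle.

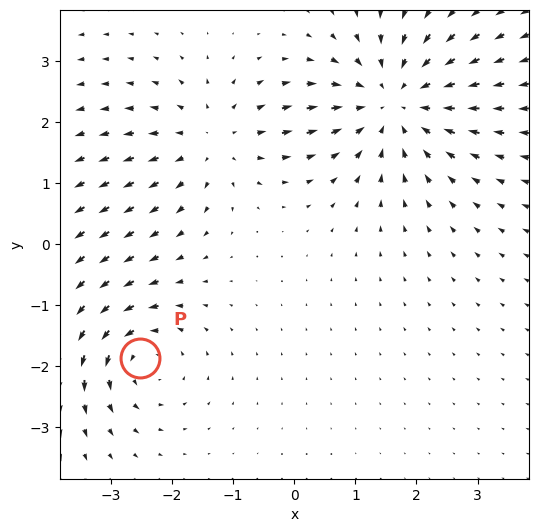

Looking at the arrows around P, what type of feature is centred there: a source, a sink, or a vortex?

At P (-2.5, -1.9) the arrows circulate counterclockwise. Divergence ≈0, curl about +4 — near-zero divergence with nonzero curl is a vortex.

vortex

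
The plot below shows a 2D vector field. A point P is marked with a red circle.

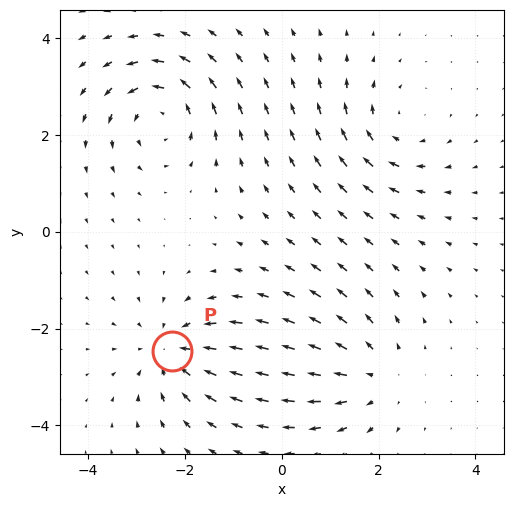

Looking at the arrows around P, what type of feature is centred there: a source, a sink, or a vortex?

At P (-2.3, -2.5) the arrows converge inward. Divergence about -5, curl ≈0 — negative divergence with near-zero curl is a sink.

sink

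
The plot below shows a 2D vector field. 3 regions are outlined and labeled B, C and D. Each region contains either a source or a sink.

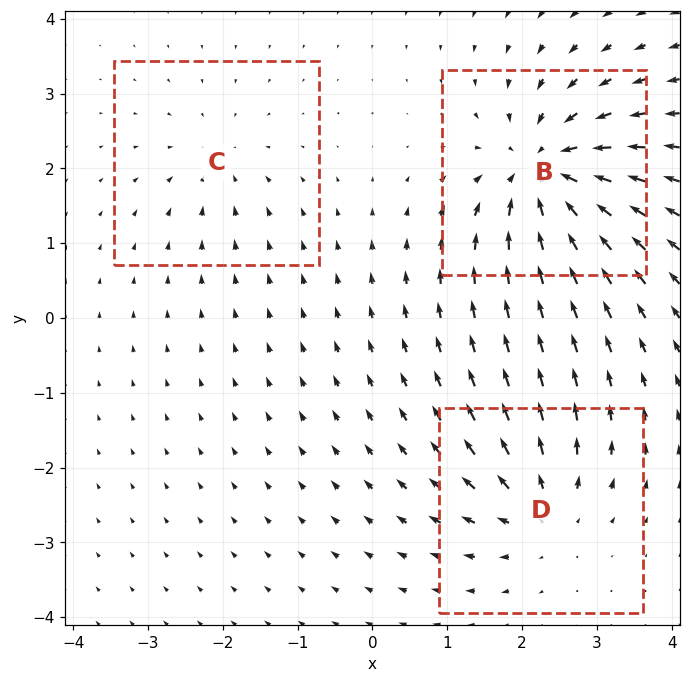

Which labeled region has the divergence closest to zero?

C

Divergence at each region's feature centre — B: about -6, C: about -3, D: about +4. Region C is closest to zero.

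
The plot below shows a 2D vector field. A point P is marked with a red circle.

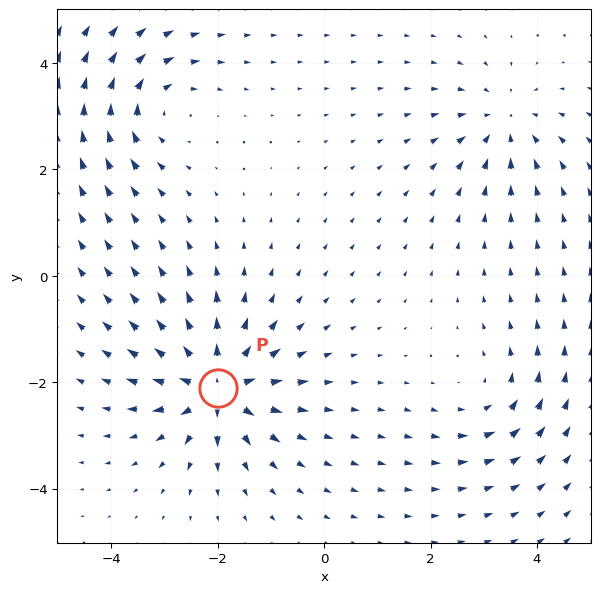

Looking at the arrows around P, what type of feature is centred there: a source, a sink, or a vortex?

At P (-2.0, -2.1) the arrows spread outward. Divergence about +7, curl ≈0 — positive divergence with near-zero curl is a source.

source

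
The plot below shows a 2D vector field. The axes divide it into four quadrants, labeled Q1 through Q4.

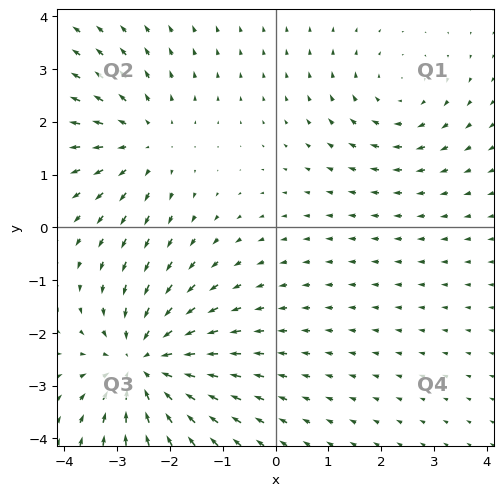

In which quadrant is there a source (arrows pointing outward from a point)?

The source sits at approximately (-2.5, 1.6), which lies in quadrant Q2. The divergence there is about +3, positive as expected for a source.

Q2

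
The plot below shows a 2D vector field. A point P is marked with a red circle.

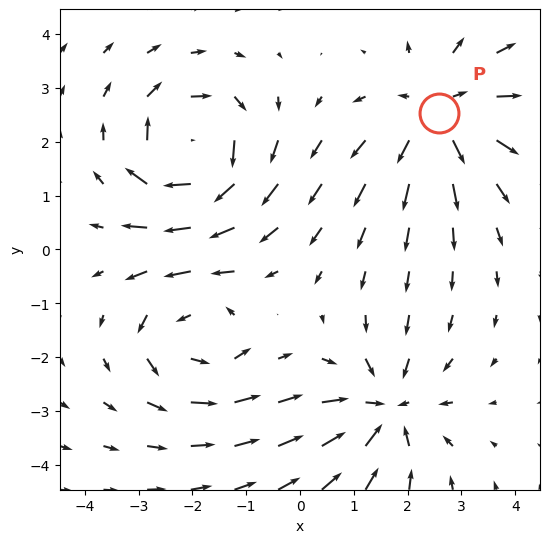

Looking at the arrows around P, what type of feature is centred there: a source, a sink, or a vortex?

source

At P (2.6, 2.5) the arrows spread outward. Divergence about +5, curl ≈0 — positive divergence with near-zero curl is a source.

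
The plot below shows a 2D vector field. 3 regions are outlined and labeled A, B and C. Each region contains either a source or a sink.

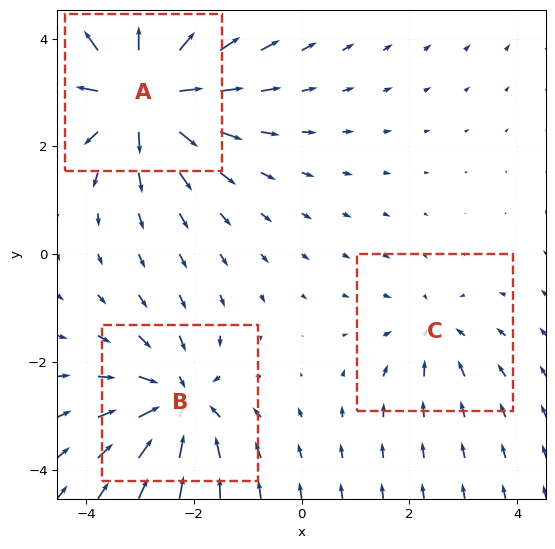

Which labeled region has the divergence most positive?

Divergence at each region's feature centre — A: about +5, B: about -4, C: about -2. Region A is most positive.

A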